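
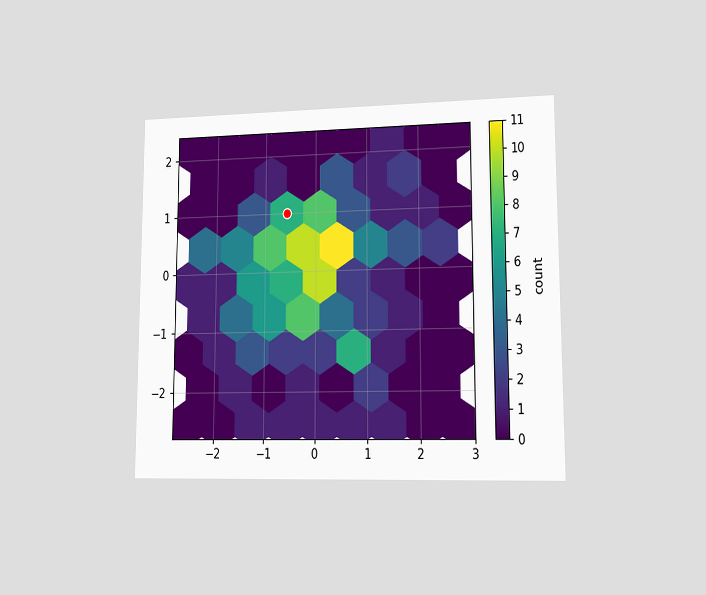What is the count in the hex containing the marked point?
The chart is viewed at a slight angle. The marked hex reads 7 on the colorbar.

7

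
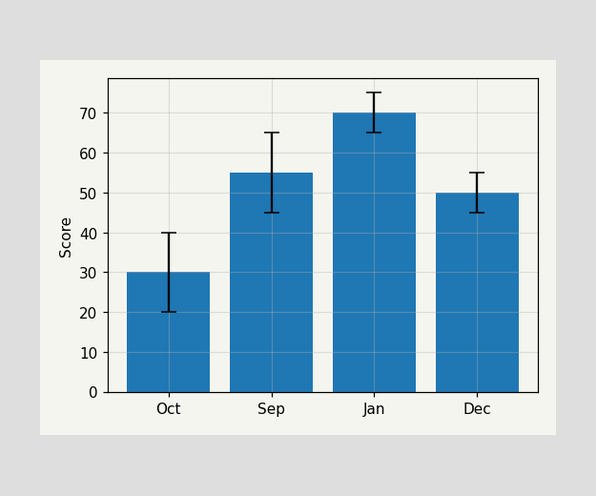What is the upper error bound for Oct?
The Oct bar's upper whisker reaches 40.

40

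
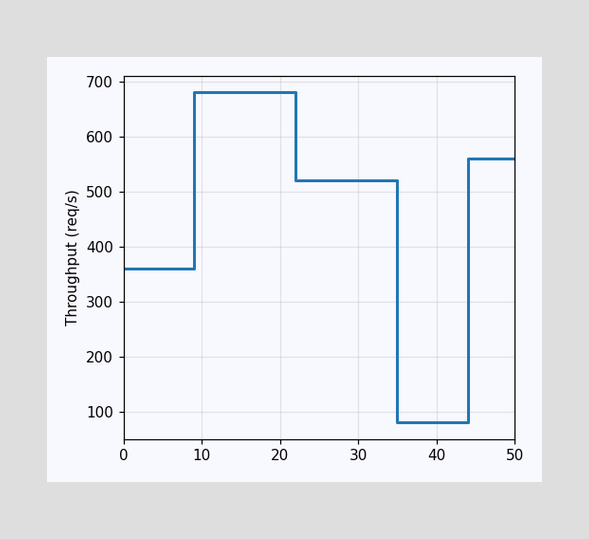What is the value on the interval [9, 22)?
On [9, 22) the step sits at 680req/s.

680req/s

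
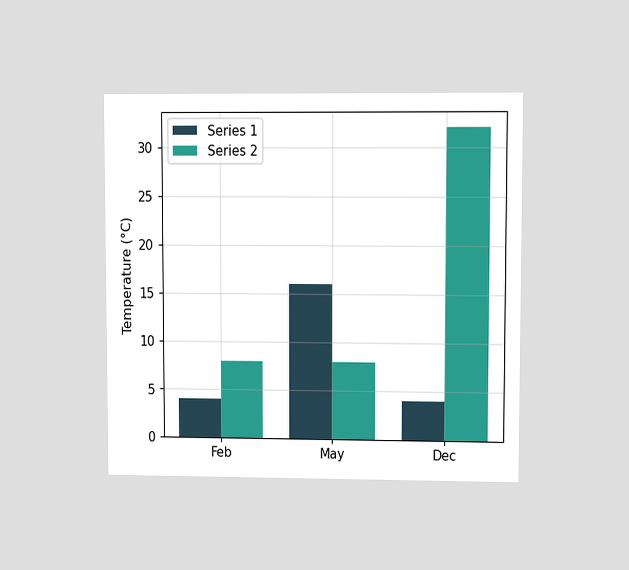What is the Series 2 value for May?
The chart is viewed at a slight angle. The Series 2 bar at May reaches 8°C on the y-axis.

8°C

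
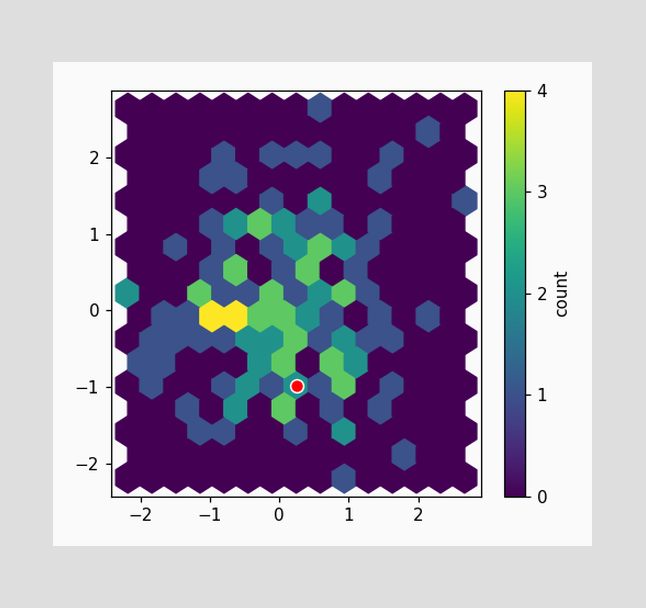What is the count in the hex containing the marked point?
The marked hex reads 2 on the colorbar.

2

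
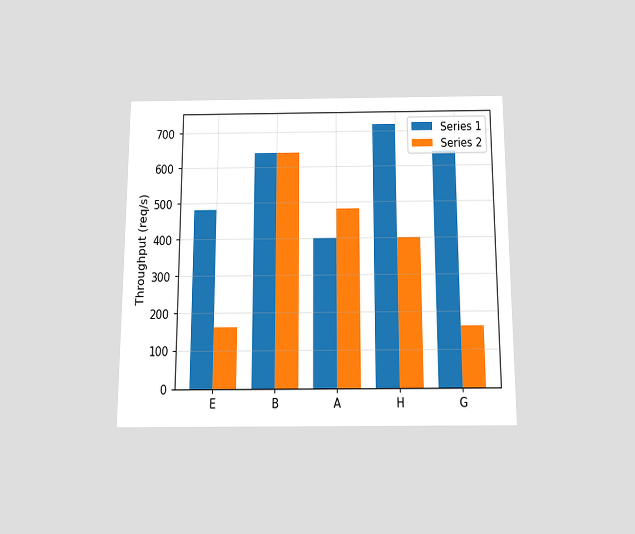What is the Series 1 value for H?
The chart is viewed slightly from below. The Series 1 bar at H reaches 720req/s on the y-axis.

720req/s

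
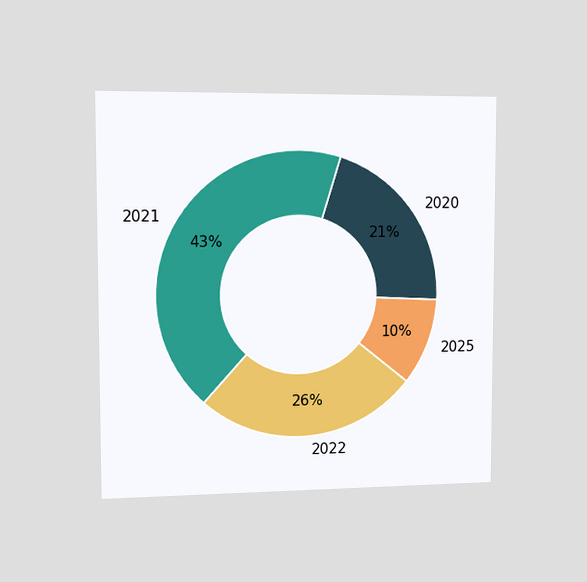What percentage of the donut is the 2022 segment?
26%

The chart is viewed slightly from the left. The 2022 segment takes up 26% of the ring.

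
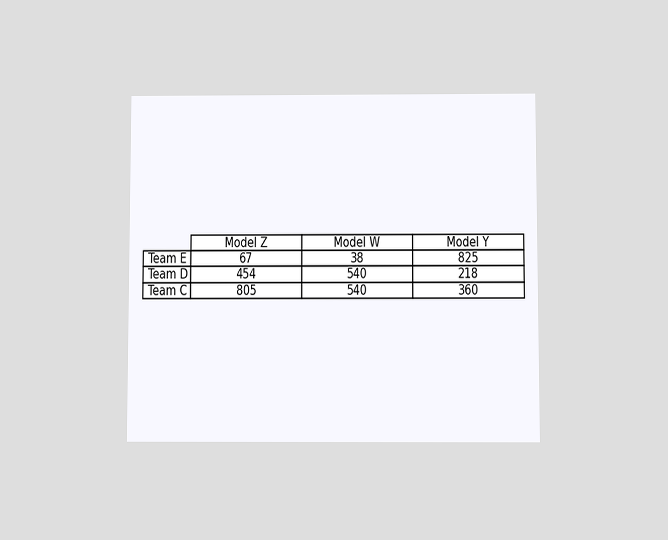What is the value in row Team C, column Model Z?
805

The chart is viewed slightly from below. The (Team C, Model Z) cell reads 805.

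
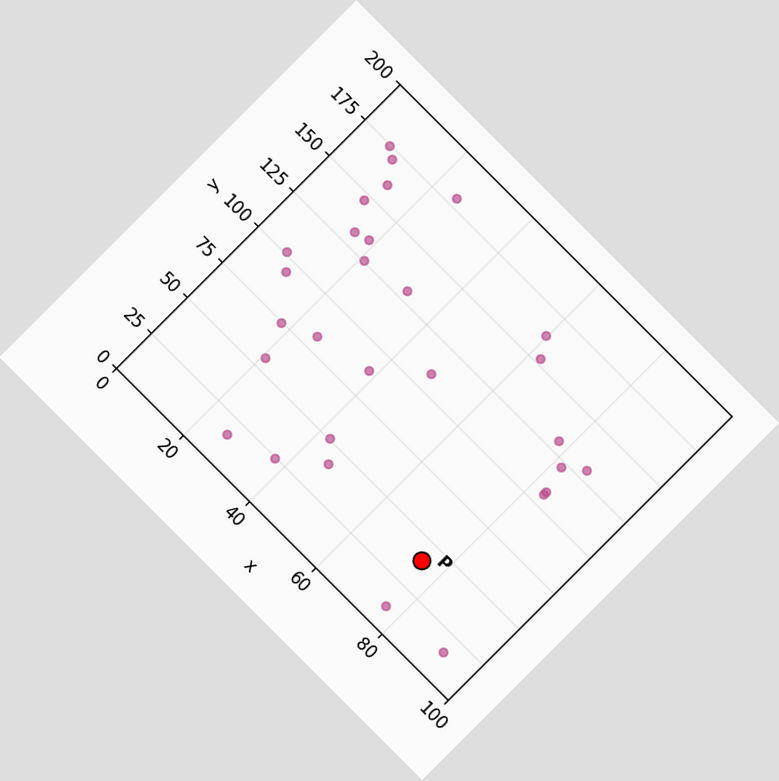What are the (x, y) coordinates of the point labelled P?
(75, 40)

The chart is tilted about 45° clockwise. Following the gridlines from P to each axis, P sits at (75, 40).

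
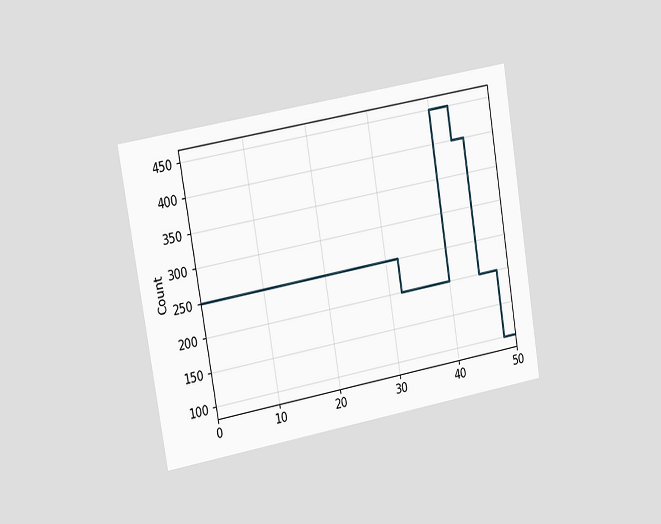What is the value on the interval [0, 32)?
The chart is tilted about 10° counter-clockwise and viewed slightly from the left. On [0, 32) the step sits at 250.

250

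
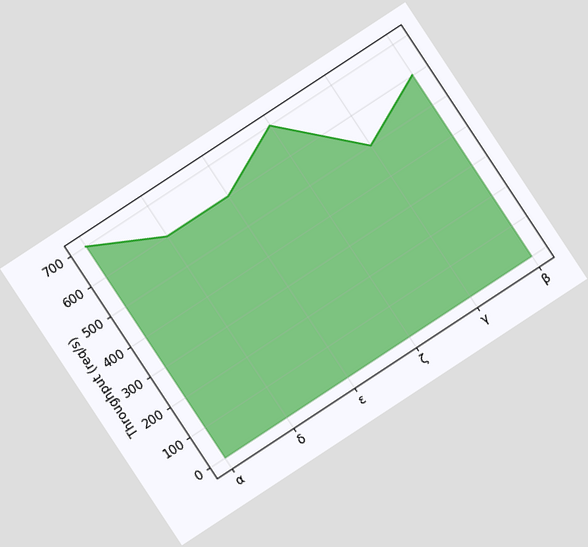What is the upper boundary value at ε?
600req/s

The chart is tilted about 33° counter-clockwise. At ε the upper boundary is at 600req/s.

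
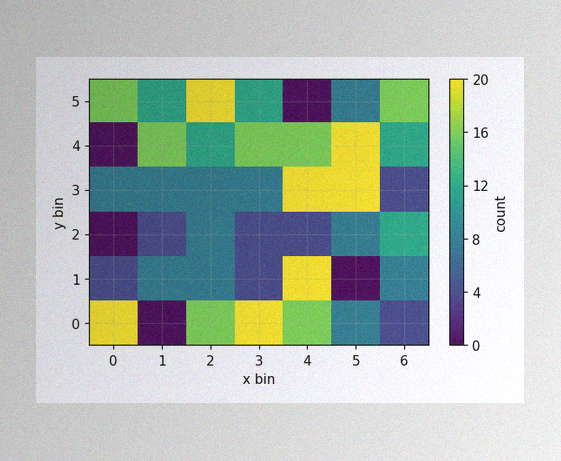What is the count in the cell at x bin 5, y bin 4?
The image has some photo noise and uneven lighting. Matching the cell (5, 4) against the colorbar gives 20.

20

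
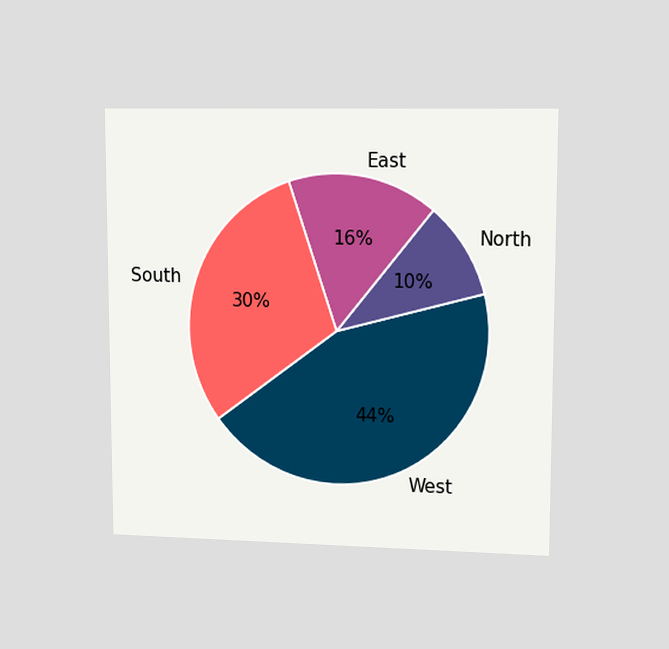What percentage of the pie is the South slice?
The chart is viewed at a slight angle. The South slice takes up 30% of the pie.

30%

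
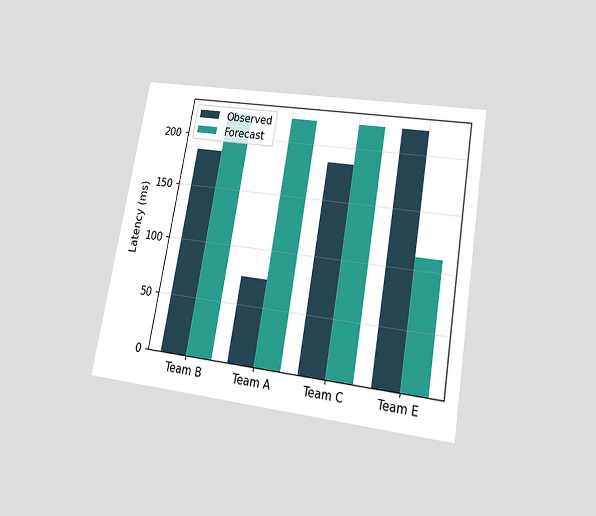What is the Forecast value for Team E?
The chart is tilted about 10° clockwise and viewed slightly from below. The Forecast bar at Team E reaches 111ms on the y-axis.

111ms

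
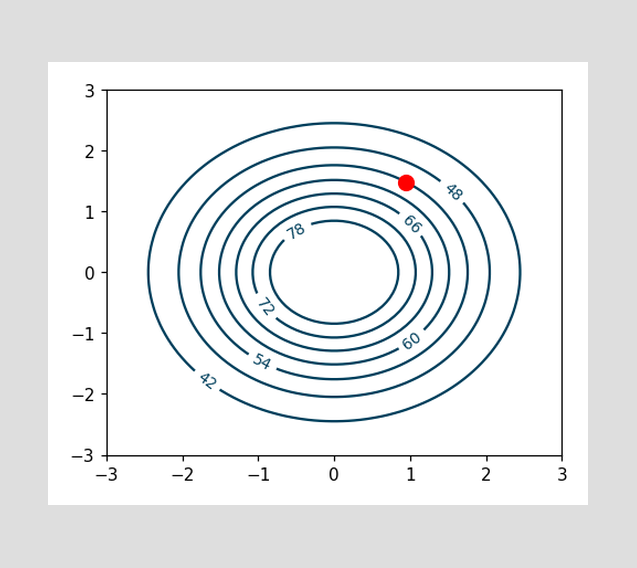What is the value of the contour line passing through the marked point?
54

The marked point sits on the contour labelled 54.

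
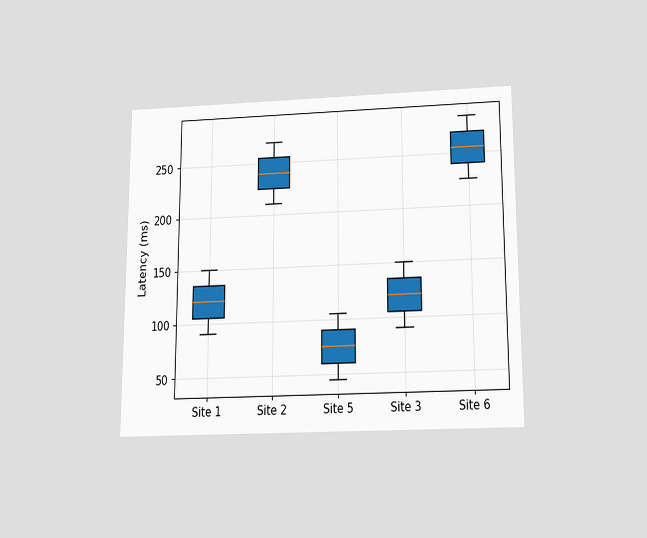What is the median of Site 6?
The chart is viewed slightly from below. The median line in the Site 6 box sits at 255ms.

255ms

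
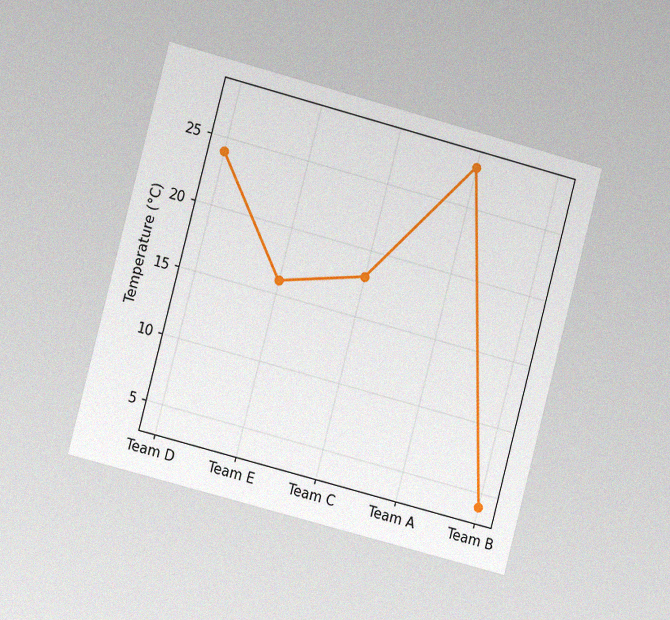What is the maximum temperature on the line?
The chart is tilted about 15° clockwise and viewed slightly from the left, with some photo noise. The highest point is at Team A, and reading across to the y-axis gives 28°C.

28°C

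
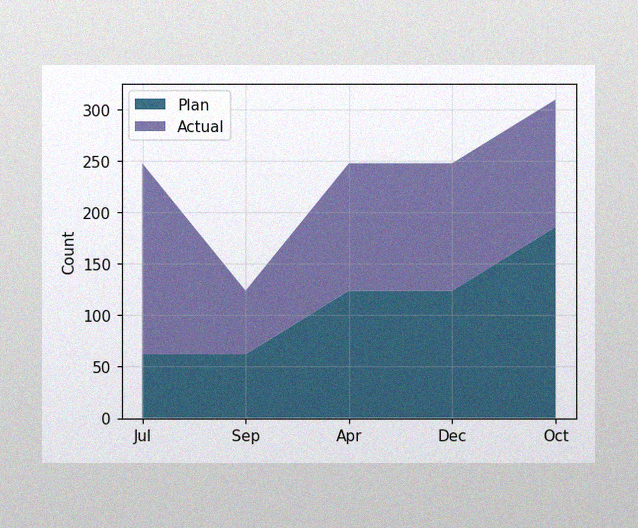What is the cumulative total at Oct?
The image has some photo noise and uneven lighting. The stacked total at Oct reaches 310.

310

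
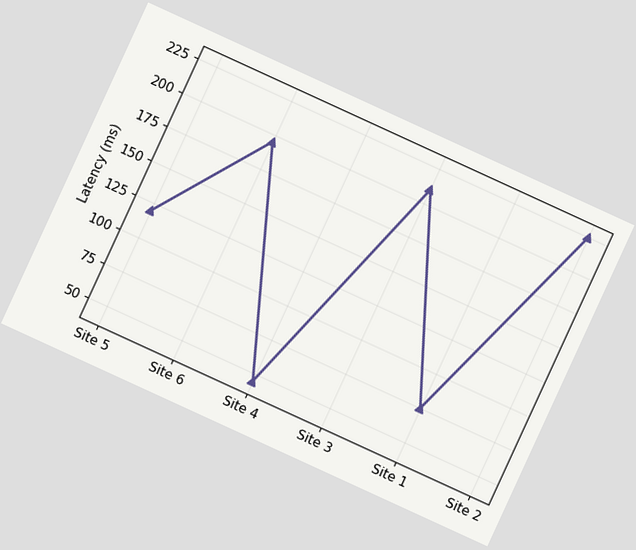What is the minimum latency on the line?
The chart is tilted about 25° clockwise. The lowest point is at Site 4, and reading across to the y-axis gives 45ms.

45ms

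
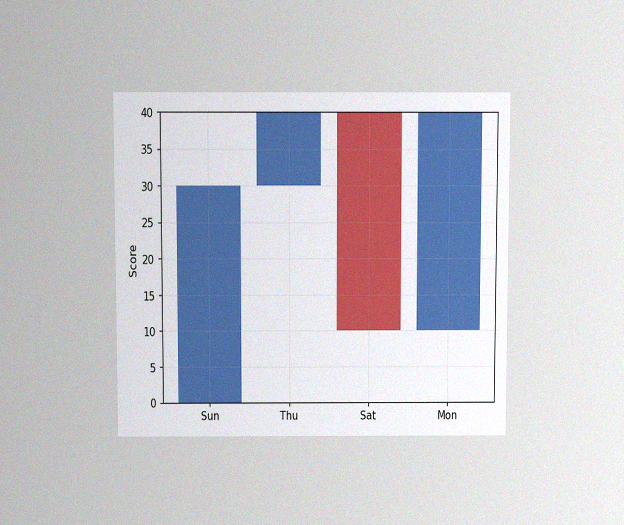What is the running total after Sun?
30

The chart is viewed slightly from above, with some photo noise. After Sun the running total reaches 30.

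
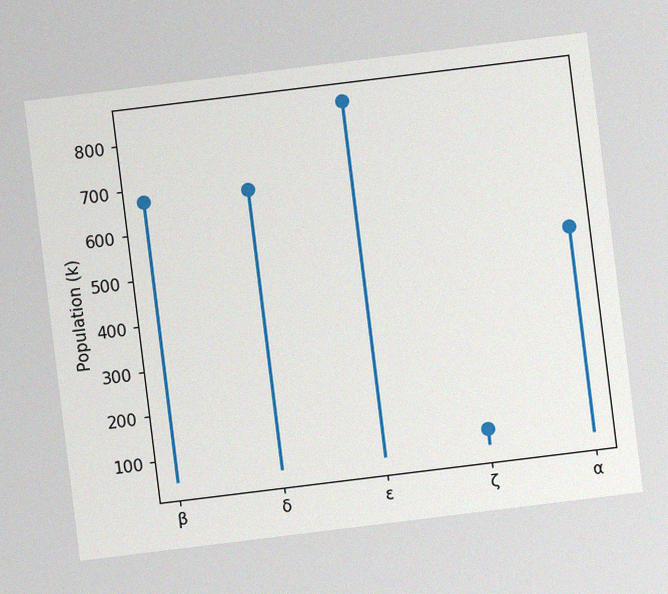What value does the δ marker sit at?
672k

The chart is tilted about 7° counter-clockwise, with some photo noise. The δ marker sits at 672k.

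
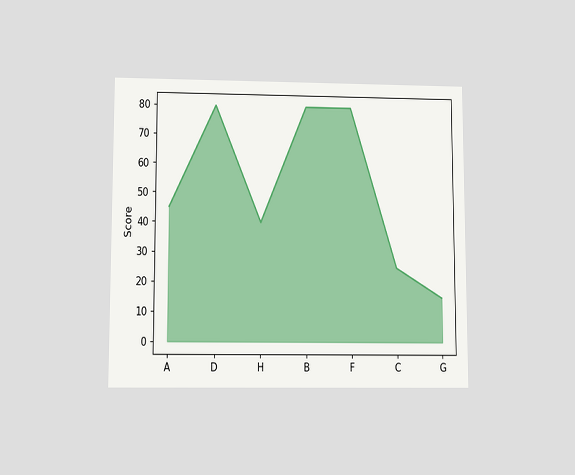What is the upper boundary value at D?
80

The chart is viewed slightly from below. At D the upper boundary is at 80.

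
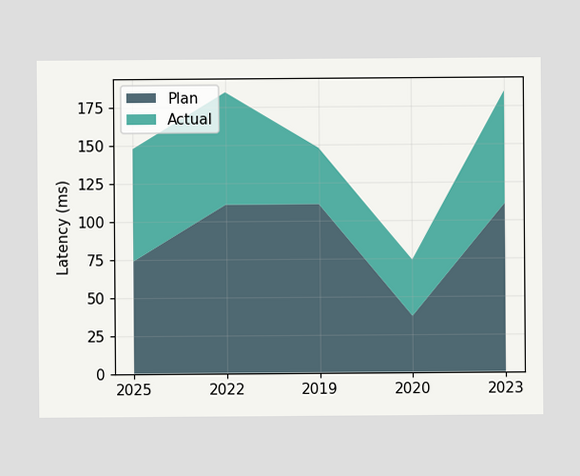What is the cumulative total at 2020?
74ms

The stacked total at 2020 reaches 74ms.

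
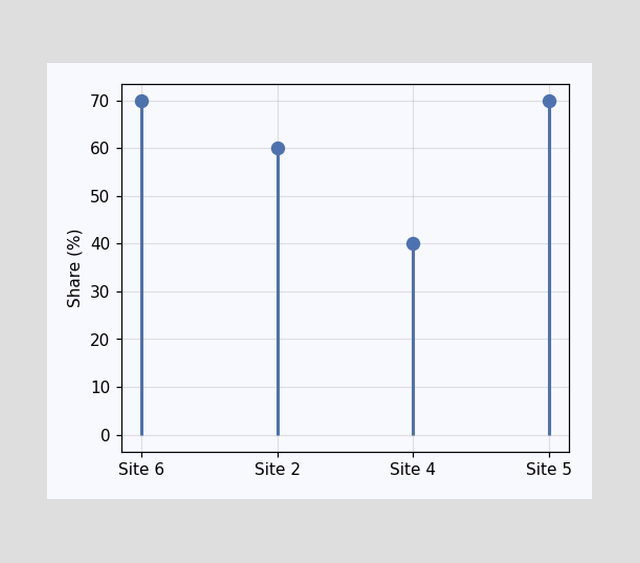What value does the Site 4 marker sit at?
40%

The Site 4 marker sits at 40%.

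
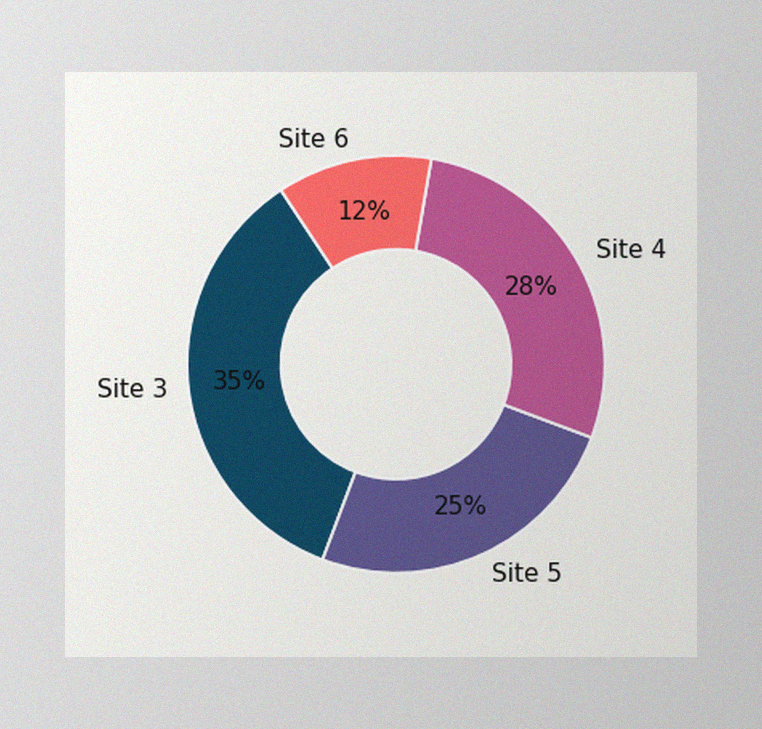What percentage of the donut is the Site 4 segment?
28%

The image has some photo noise and uneven lighting. The Site 4 segment takes up 28% of the ring.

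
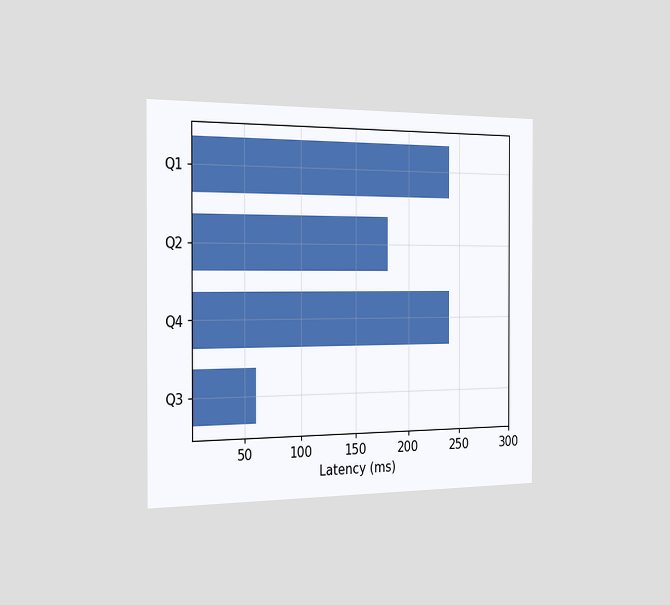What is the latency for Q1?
The chart is viewed slightly from the left. Reading along the chart's x-axis, the Q1 bar reaches 240ms.

240ms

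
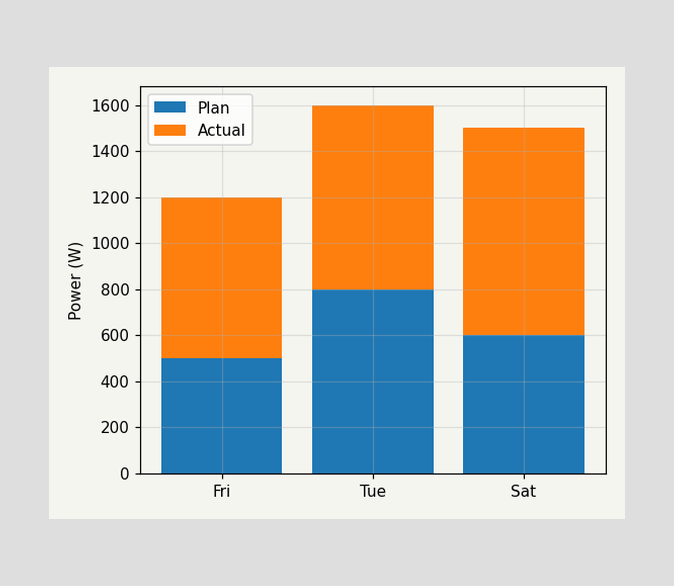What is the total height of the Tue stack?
1600W

The Tue stack's top reaches 1600W on the y-axis.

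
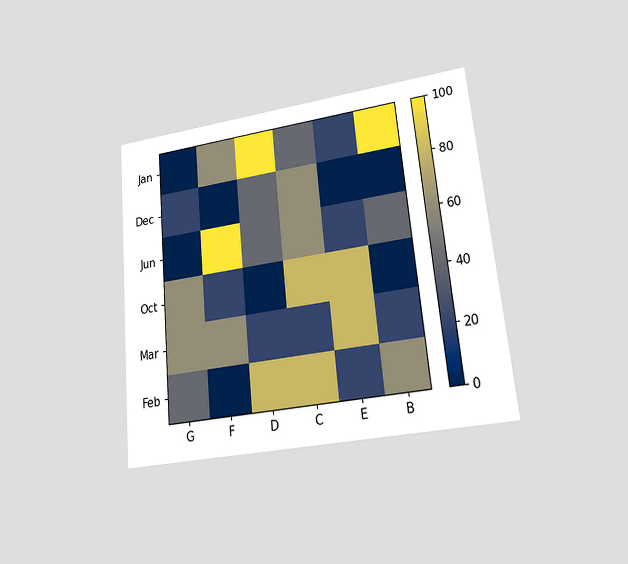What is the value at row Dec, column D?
The chart is tilted about 5° counter-clockwise and viewed at a slight angle. Matching cell (Dec, D) against the colorbar gives 40.

40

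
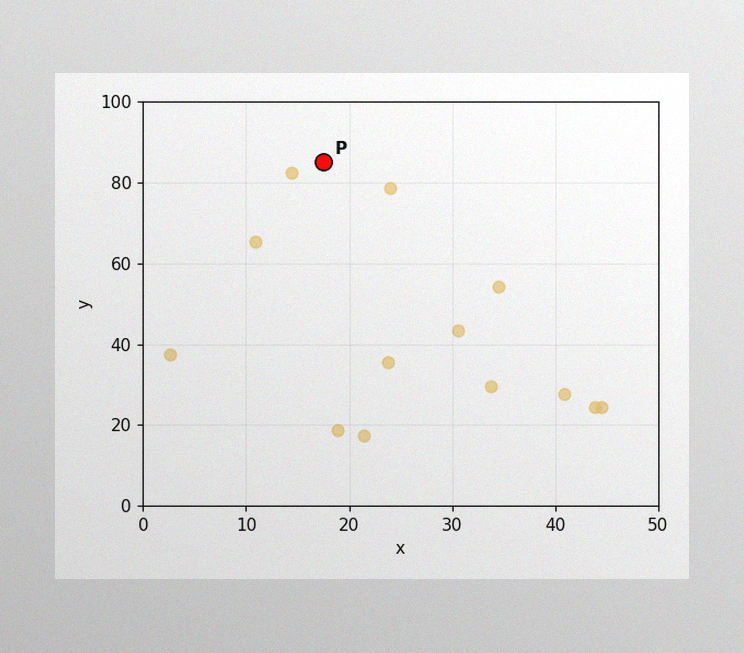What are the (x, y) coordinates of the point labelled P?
(17.5, 85)

The image has some photo noise and uneven lighting. Following the gridlines from P to each axis, P sits at (17.5, 85).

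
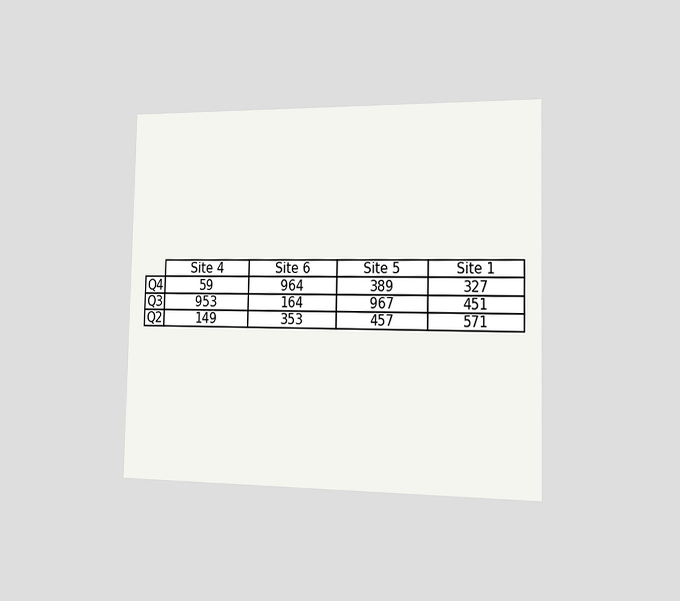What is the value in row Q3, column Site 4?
953

The chart is viewed slightly from the right. The (Q3, Site 4) cell reads 953.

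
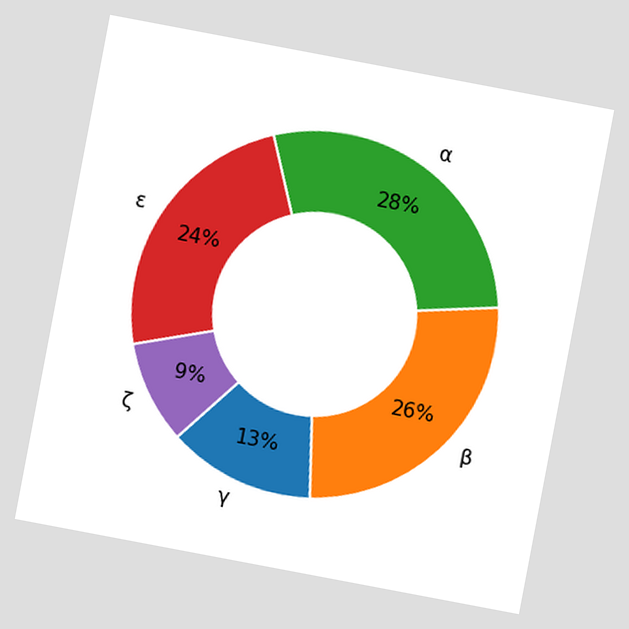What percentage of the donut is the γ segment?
13%

The chart is tilted about 11° clockwise. The γ segment takes up 13% of the ring.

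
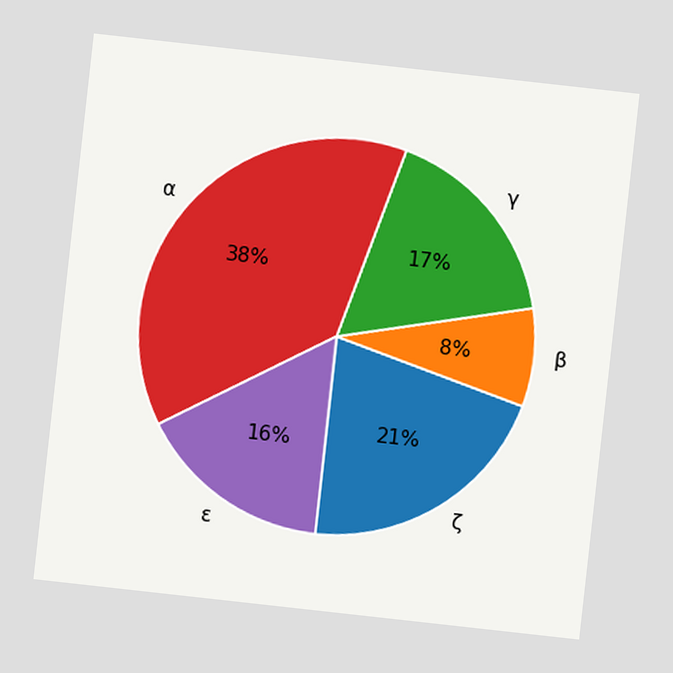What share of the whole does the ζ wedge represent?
The chart is tilted about 6° clockwise. The ζ slice takes up 21% of the pie.

21%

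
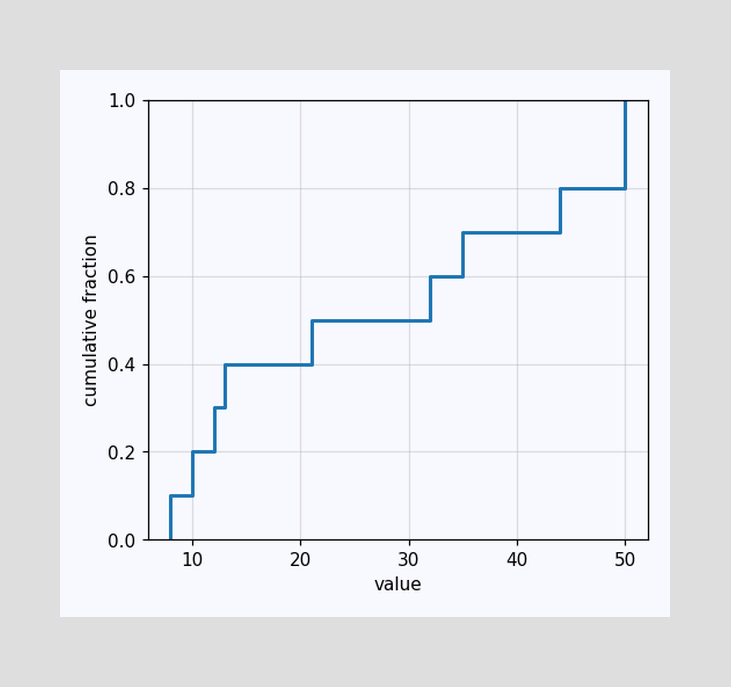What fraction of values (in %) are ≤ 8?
10%

At x=8 the ECDF step is at 10%.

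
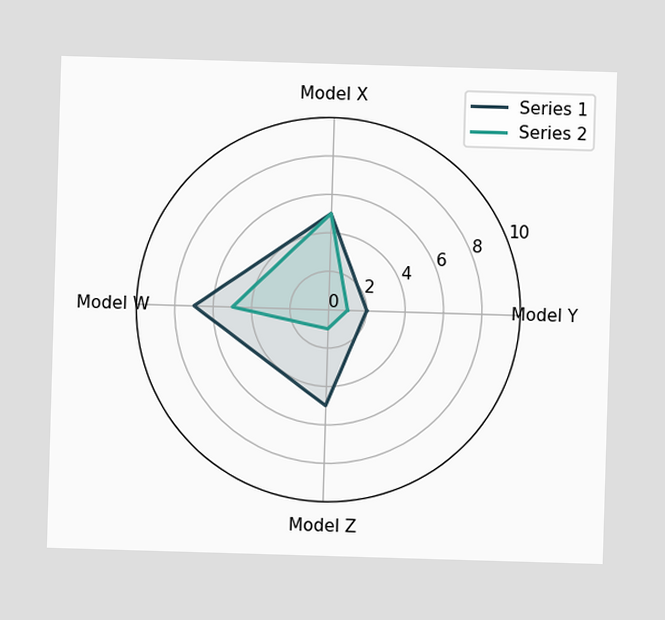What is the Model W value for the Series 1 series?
On the Model W axis, Series 1 reaches 7.

7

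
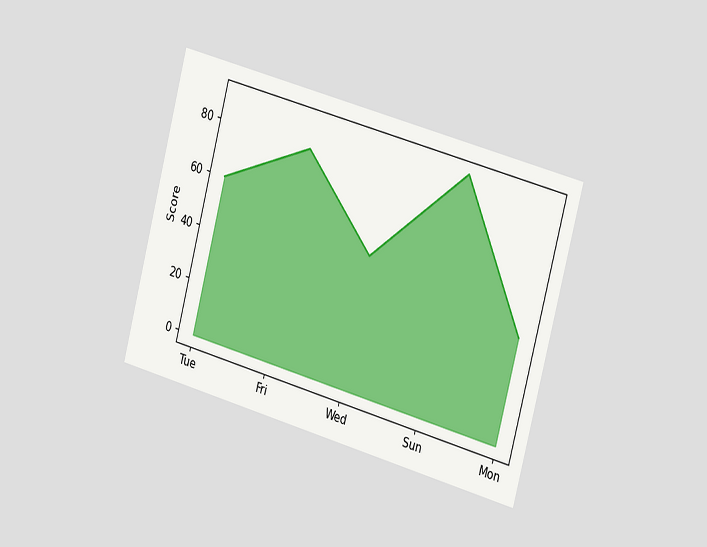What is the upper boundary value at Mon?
40

The chart is tilted about 15° clockwise and viewed slightly from the right. At Mon the upper boundary is at 40.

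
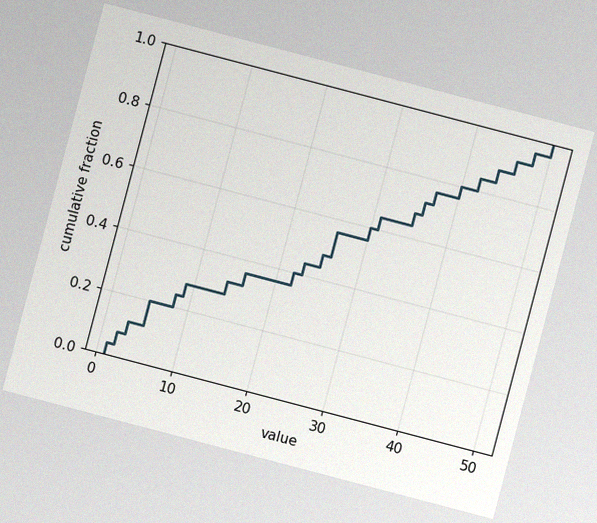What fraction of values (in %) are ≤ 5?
20%

The chart is tilted about 15° clockwise, with some photo noise. At x=5 the ECDF step is at 20%.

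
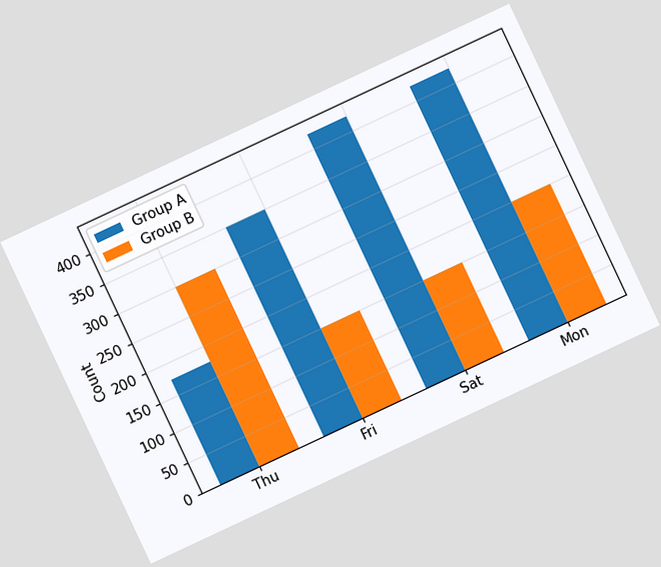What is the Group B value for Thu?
The chart is tilted about 25° counter-clockwise. The Group B bar at Thu reaches 300 on the y-axis.

300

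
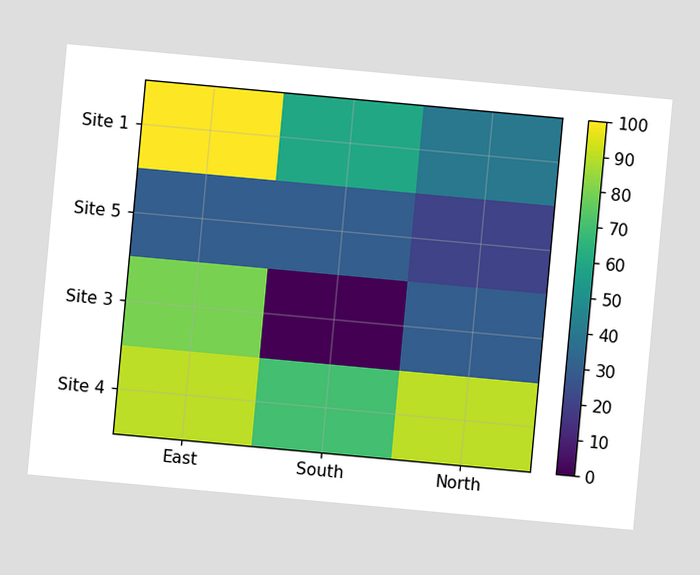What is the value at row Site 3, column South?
The chart is tilted about 5° clockwise. Matching cell (Site 3, South) against the colorbar gives 0.

0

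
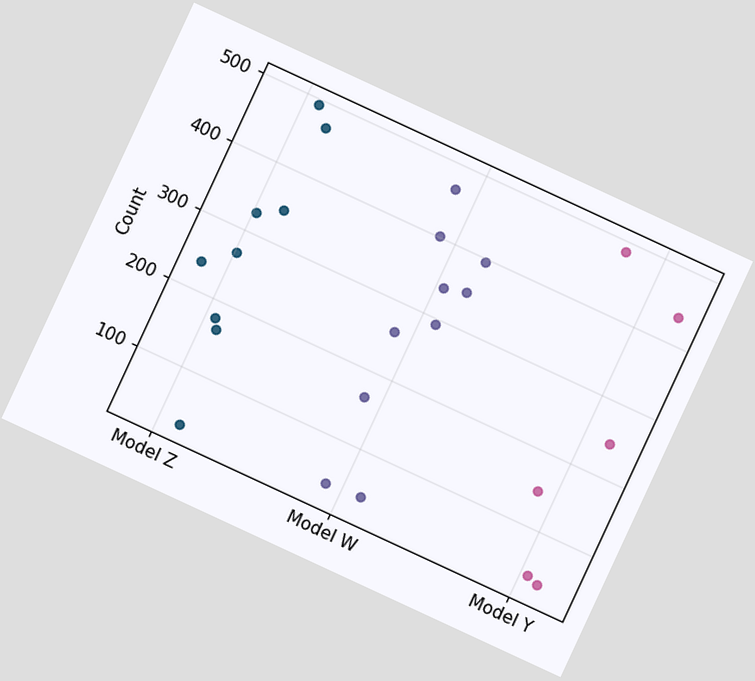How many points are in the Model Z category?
9

The chart is tilted about 25° clockwise. Counting the markers in the Model Z column gives 9.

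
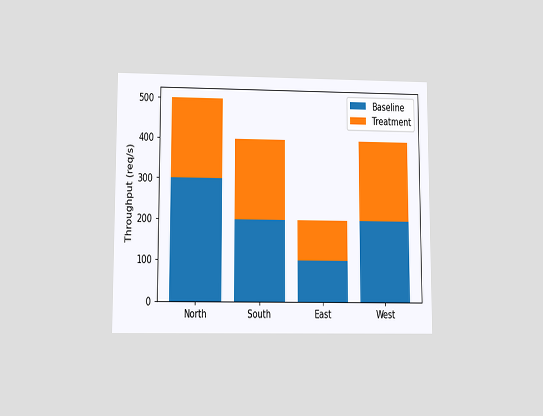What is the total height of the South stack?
400req/s

The chart is viewed at a slight angle. The South stack's top reaches 400req/s on the y-axis.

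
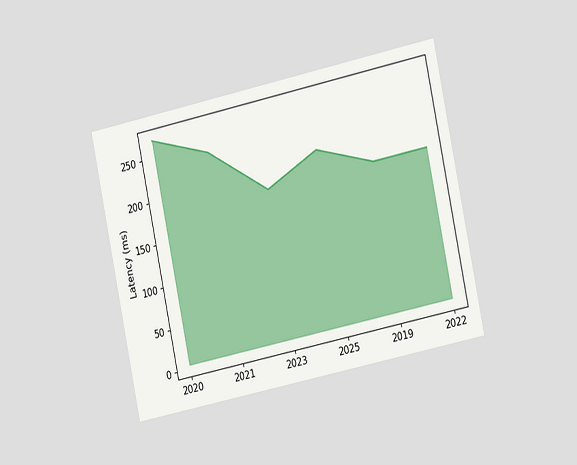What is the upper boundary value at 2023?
180ms

The chart is tilted about 12° counter-clockwise and viewed slightly from the right. At 2023 the upper boundary is at 180ms.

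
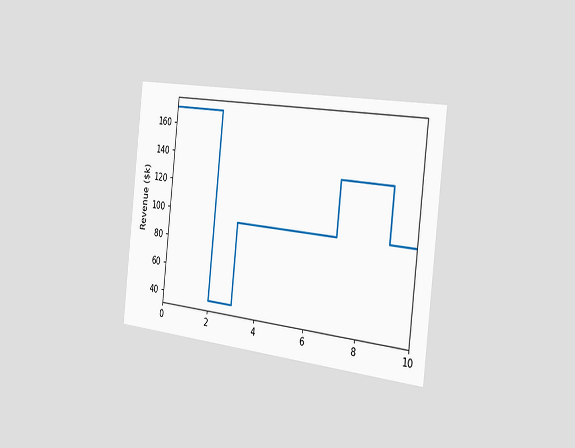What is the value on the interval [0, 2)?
$171k

The chart is tilted about 6° clockwise and viewed slightly from the right. On [0, 2) the step sits at $171k.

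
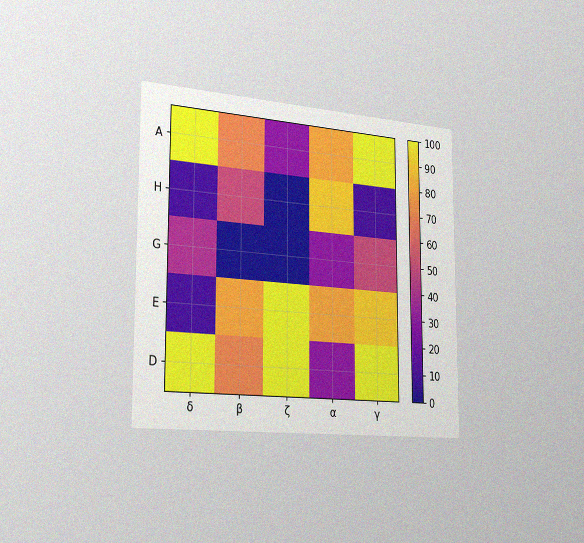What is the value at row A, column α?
The chart is viewed slightly from the left, with some photo noise. Matching cell (A, α) against the colorbar gives 80.

80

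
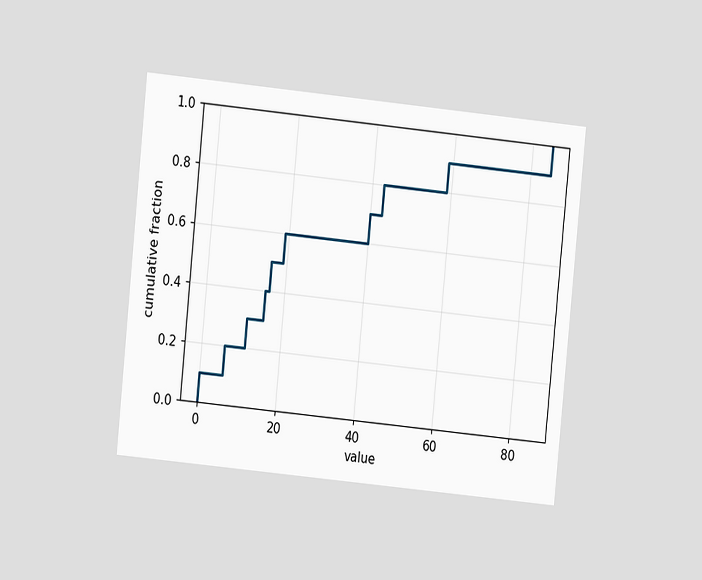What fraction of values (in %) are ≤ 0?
10%

The chart is tilted about 6° clockwise and viewed at a slight angle. At x=0 the ECDF step is at 10%.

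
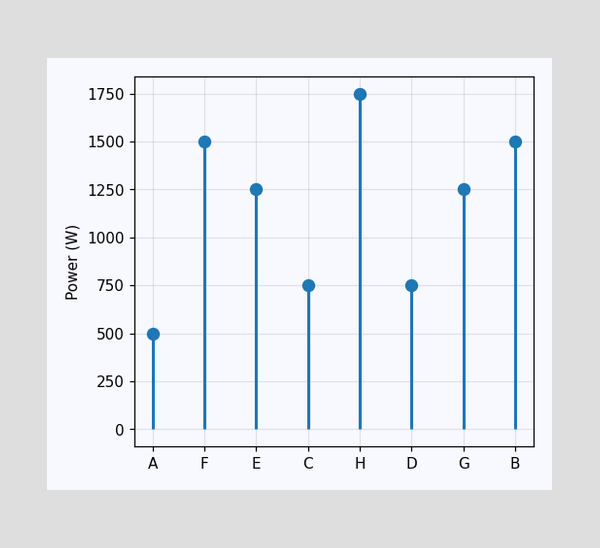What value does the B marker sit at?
The B marker sits at 1500W.

1500W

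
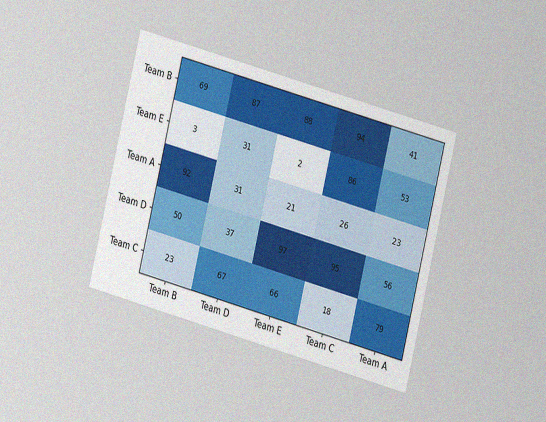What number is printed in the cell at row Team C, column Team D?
67

The chart is tilted about 14° clockwise and viewed at a slight angle, with some photo noise. The (Team C, Team D) cell reads 67.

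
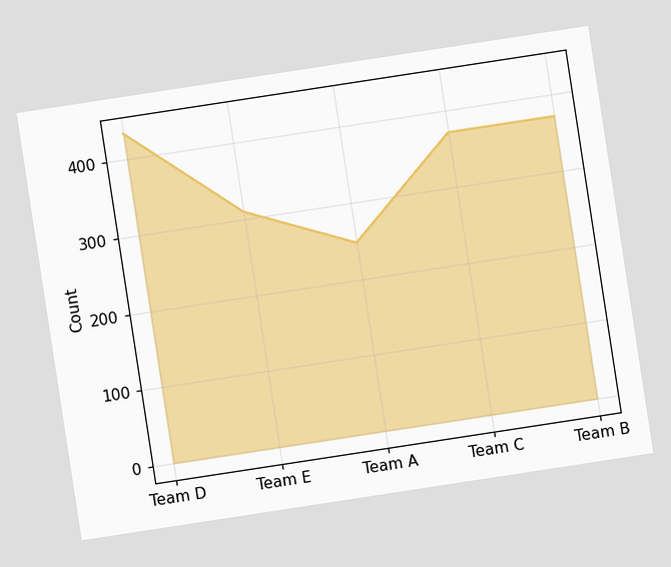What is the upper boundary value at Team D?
434

The chart is tilted about 9° counter-clockwise. At Team D the upper boundary is at 434.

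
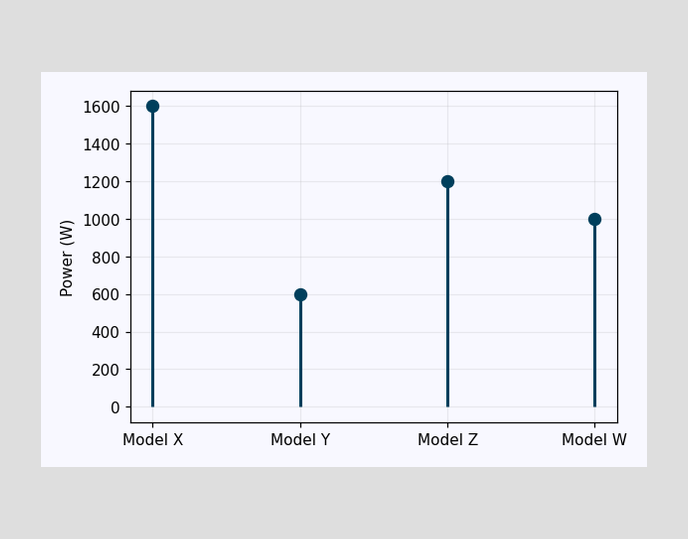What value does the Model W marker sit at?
The Model W marker sits at 1000W.

1000W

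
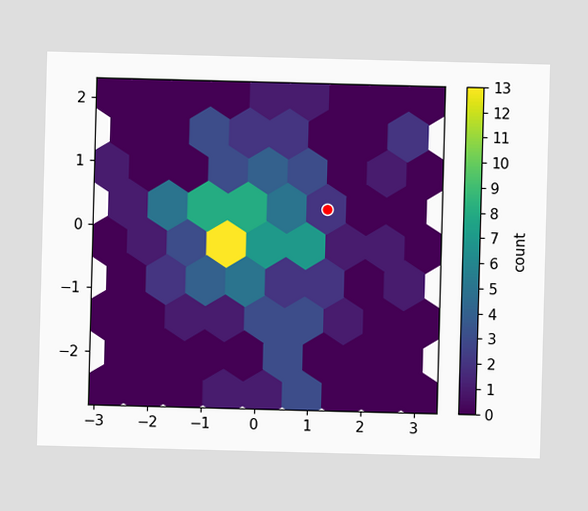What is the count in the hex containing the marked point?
2

The marked hex reads 2 on the colorbar.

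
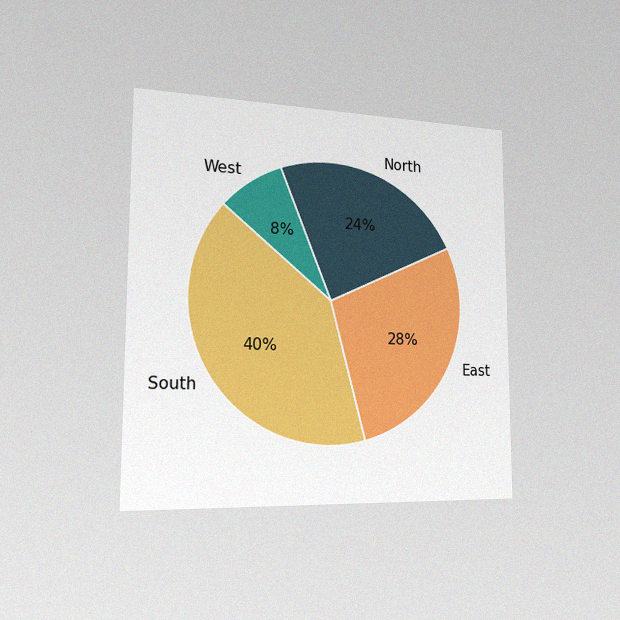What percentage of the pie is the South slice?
40%

The chart is viewed slightly from the left, with some photo noise. The South slice takes up 40% of the pie.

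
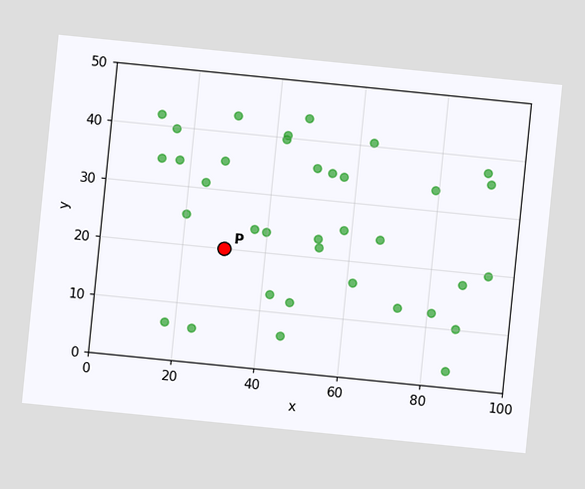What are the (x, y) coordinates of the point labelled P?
The chart is tilted about 6° clockwise. Following the gridlines from P to each axis, P sits at (30, 20).

(30, 20)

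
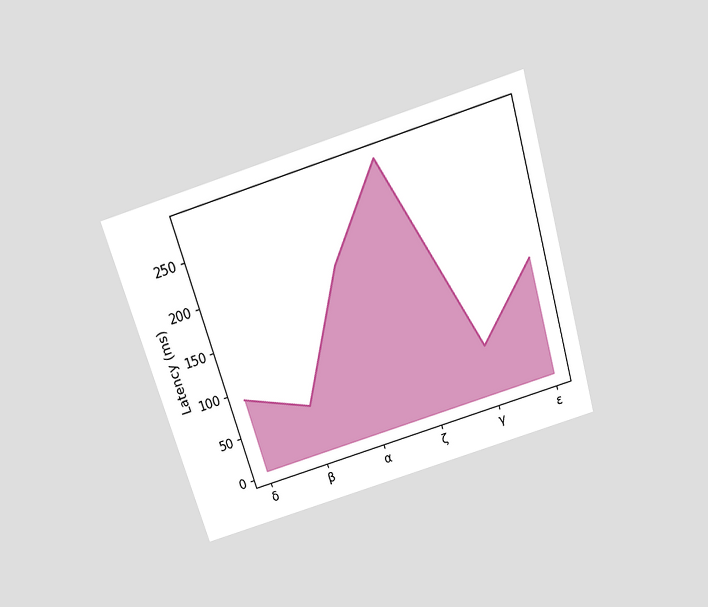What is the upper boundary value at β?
The chart is tilted about 17° counter-clockwise and viewed slightly from above. At β the upper boundary is at 60ms.

60ms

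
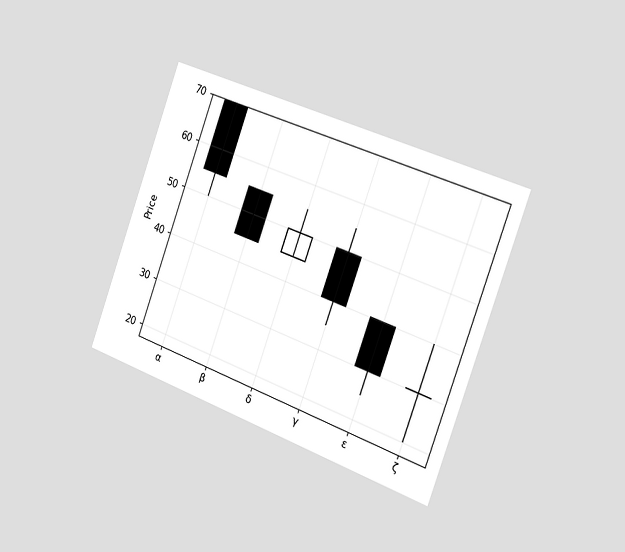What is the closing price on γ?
The chart is tilted about 20° clockwise and viewed slightly from the right. The γ candle closes at 40.

40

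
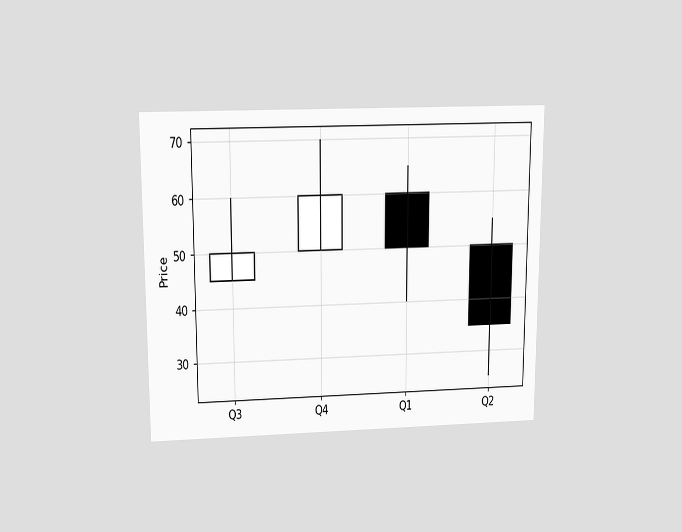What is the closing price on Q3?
50

The chart is viewed slightly from above. The Q3 candle closes at 50.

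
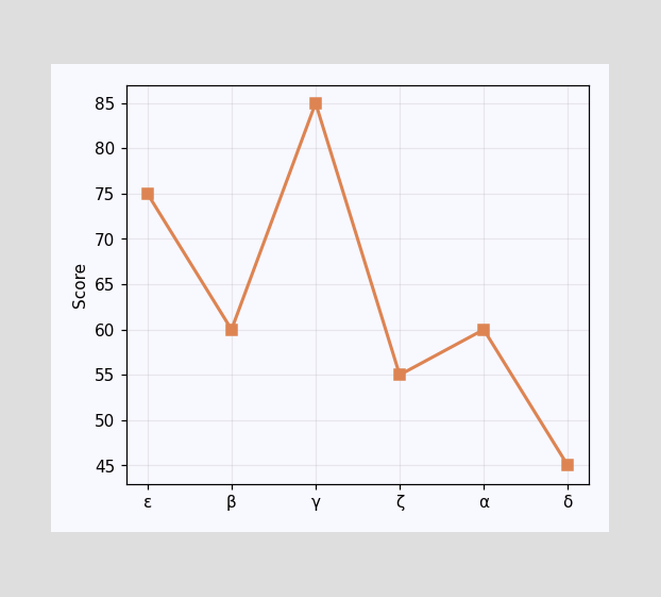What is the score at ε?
75

At ε, the line is at 75.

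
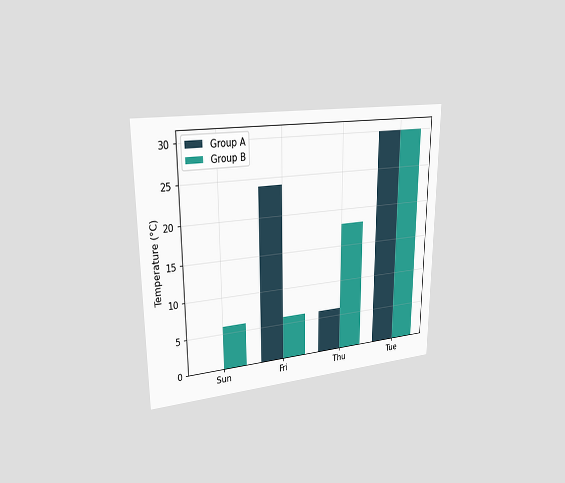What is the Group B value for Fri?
The chart is viewed slightly from the left. The Group B bar at Fri reaches 6°C on the y-axis.

6°C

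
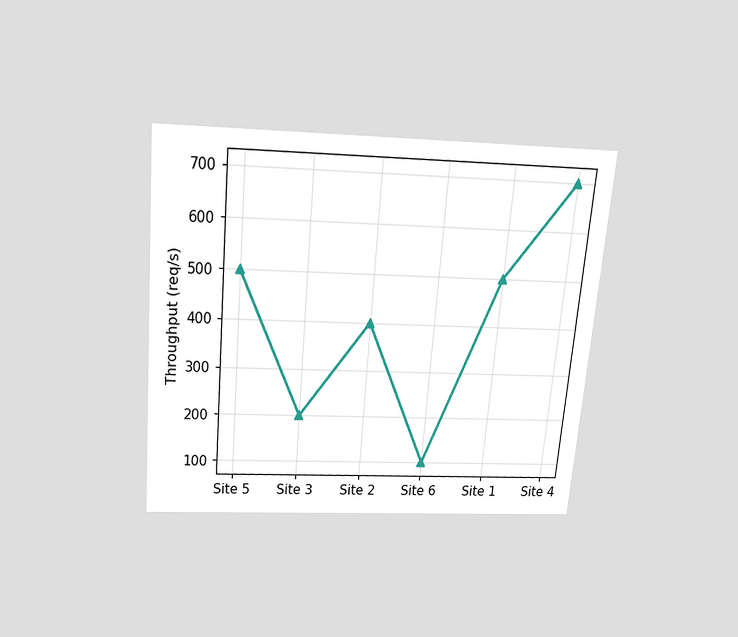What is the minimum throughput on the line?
100req/s

The chart is tilted about 5° clockwise and viewed slightly from above. The lowest point is at Site 6, and reading across to the y-axis gives 100req/s.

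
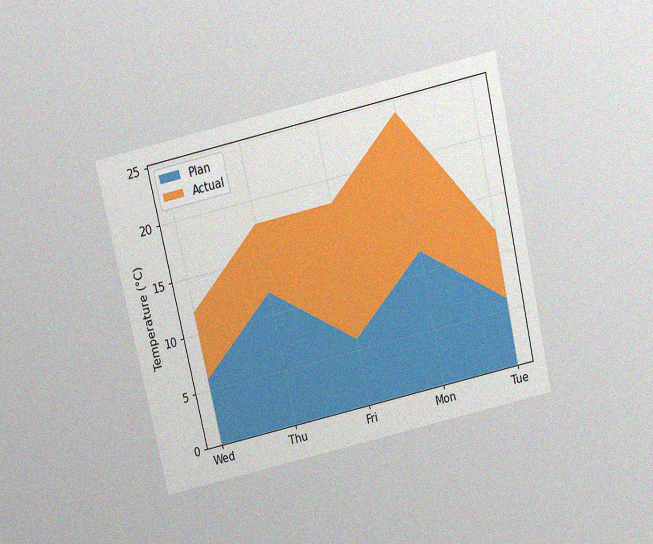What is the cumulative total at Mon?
24°C

The chart is tilted about 13° counter-clockwise and viewed slightly from above, with some photo noise. The stacked total at Mon reaches 24°C.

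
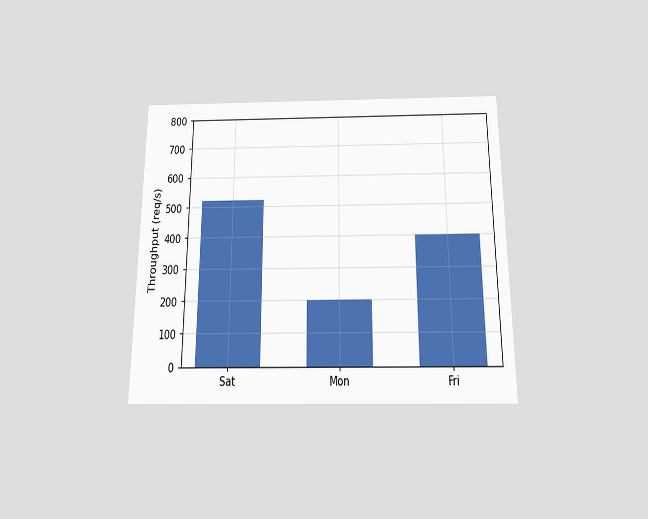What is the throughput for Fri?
400req/s

The chart is viewed slightly from below. Reading along the chart's y-axis, the Fri bar reaches 400req/s.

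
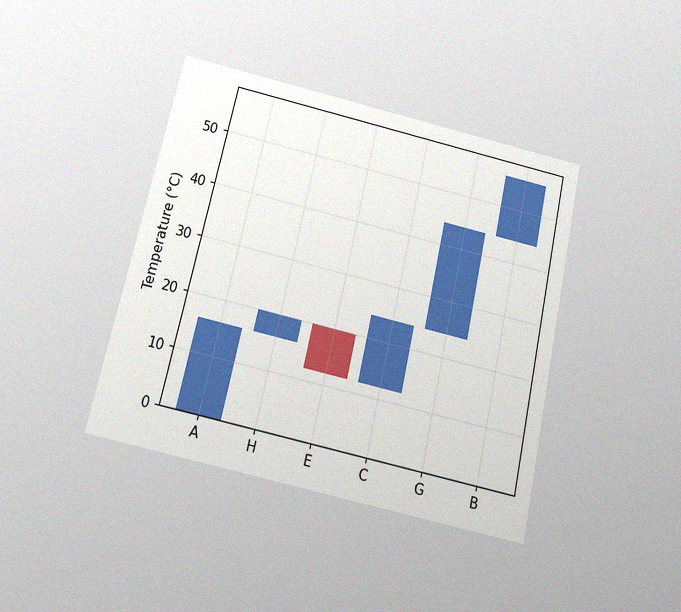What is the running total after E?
The chart is tilted about 13° clockwise and viewed slightly from below, with some photo noise. After E the running total reaches 12°C.

12°C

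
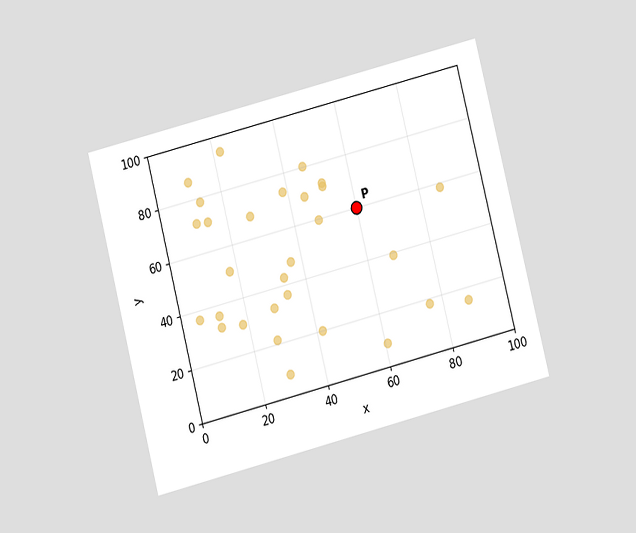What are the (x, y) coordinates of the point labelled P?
(60, 60)

The chart is tilted about 14° counter-clockwise and viewed at a slight angle. Following the gridlines from P to each axis, P sits at (60, 60).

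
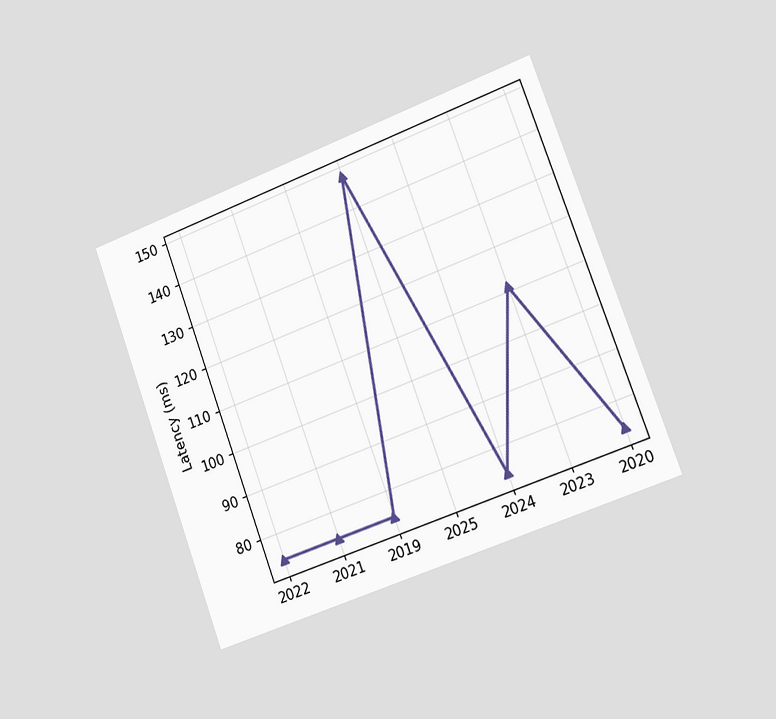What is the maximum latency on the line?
148ms

The chart is tilted about 20° counter-clockwise and viewed slightly from the right. The highest point is at 2025, and reading across to the y-axis gives 148ms.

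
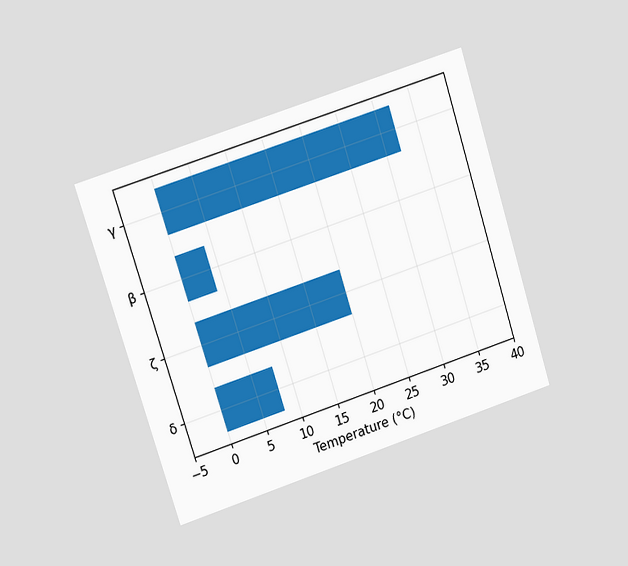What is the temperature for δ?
The chart is tilted about 18° counter-clockwise and viewed at a slight angle. Reading along the chart's x-axis, the δ bar reaches 8°C.

8°C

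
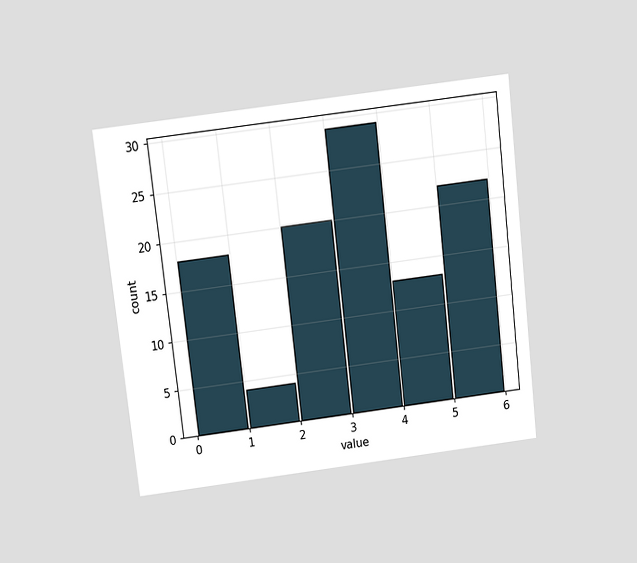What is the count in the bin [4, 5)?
13

The chart is tilted about 7° counter-clockwise and viewed slightly from above. The [4, 5) bin has height 13.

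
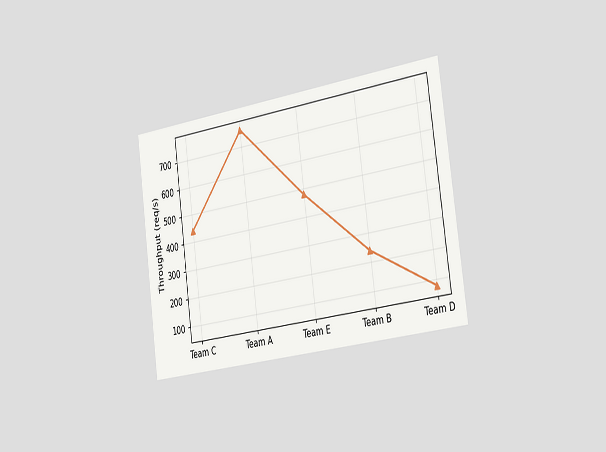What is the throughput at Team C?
The chart is tilted about 8° counter-clockwise and viewed slightly from the right. At Team C, the line is at 440req/s.

440req/s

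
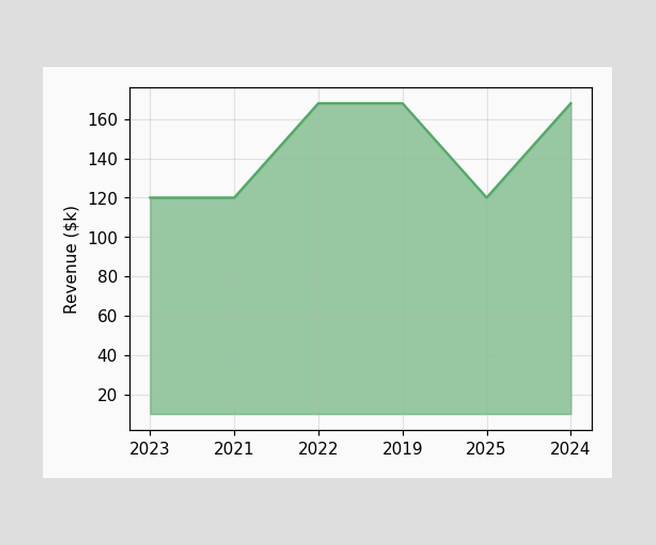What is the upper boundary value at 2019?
$168k

At 2019 the upper boundary is at $168k.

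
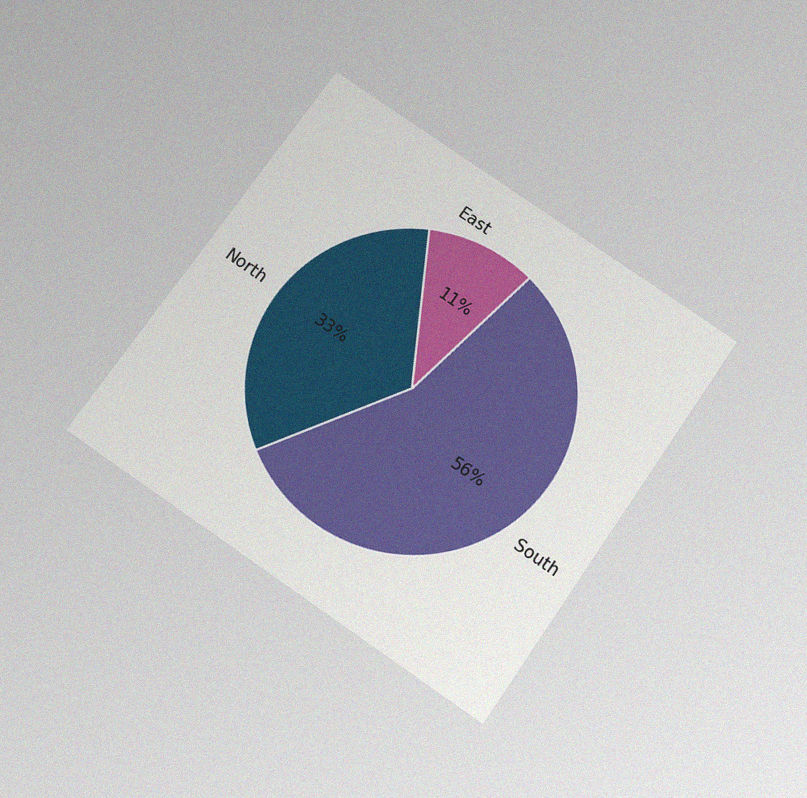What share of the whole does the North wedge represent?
The chart is tilted about 35° clockwise and viewed slightly from below, with some photo noise. The North slice takes up 33% of the pie.

33%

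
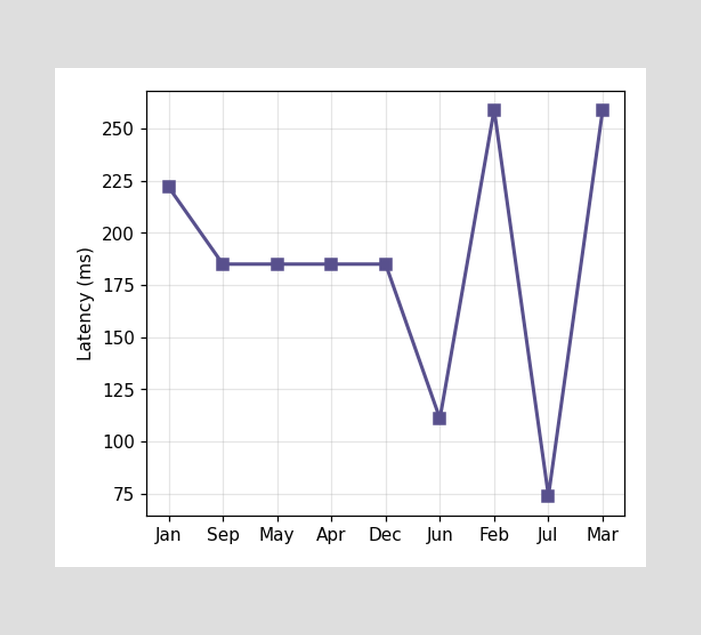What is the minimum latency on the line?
74ms

The lowest point is at Jul, and reading across to the y-axis gives 74ms.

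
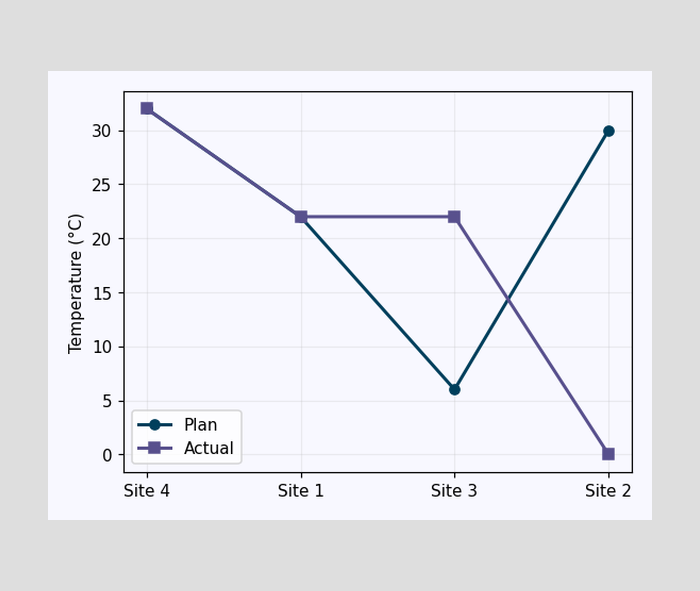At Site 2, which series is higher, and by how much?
Plan, by 30°C

At Site 2, Plan sits above the other line by 30°C.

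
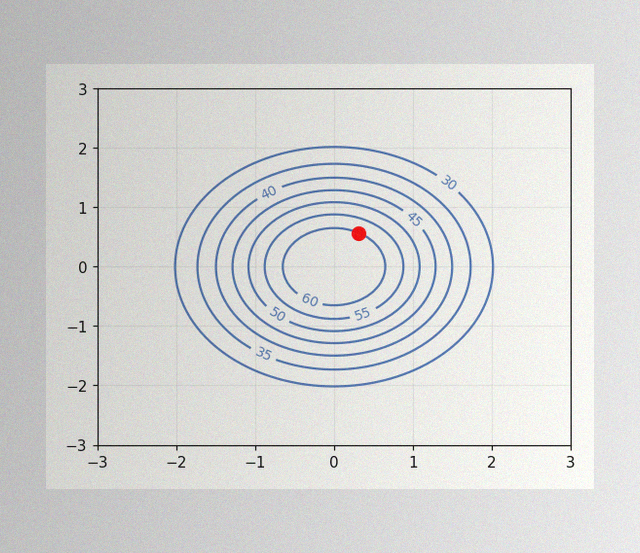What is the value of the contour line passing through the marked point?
60

The image has some photo noise and uneven lighting. The marked point sits on the contour labelled 60.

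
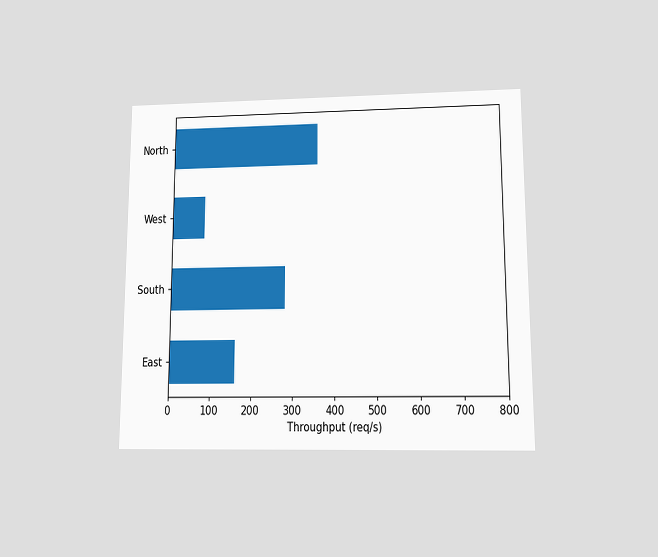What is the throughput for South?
The chart is viewed at a slight angle. Reading along the chart's x-axis, the South bar reaches 280req/s.

280req/s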